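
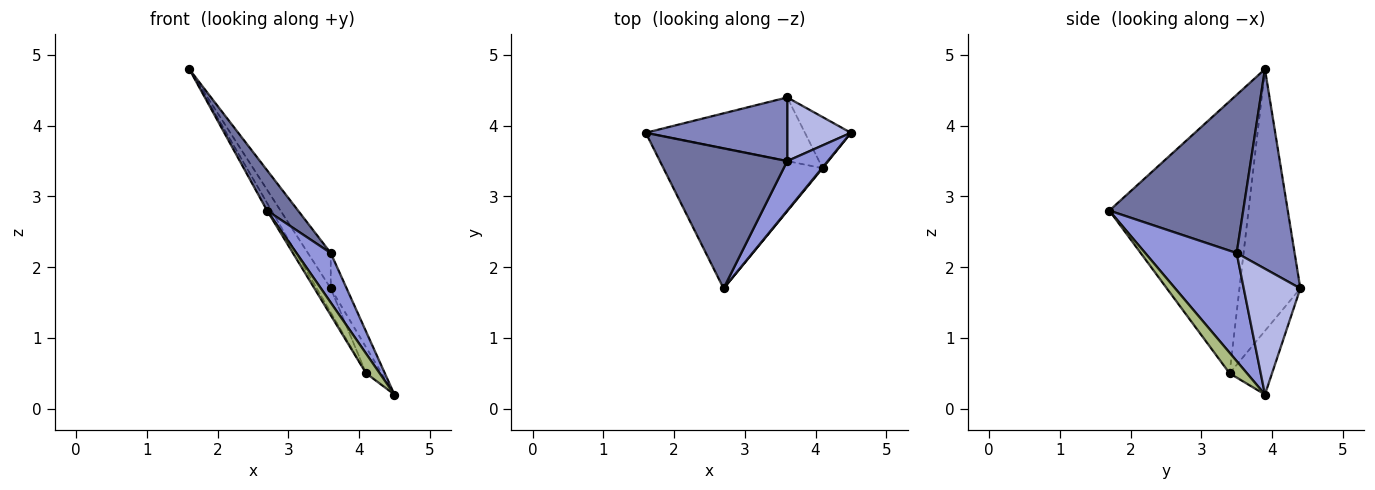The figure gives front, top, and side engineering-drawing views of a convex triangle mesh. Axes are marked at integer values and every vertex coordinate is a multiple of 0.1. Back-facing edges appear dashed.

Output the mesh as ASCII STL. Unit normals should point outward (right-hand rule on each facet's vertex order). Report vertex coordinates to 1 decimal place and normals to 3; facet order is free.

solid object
 facet normal 0.767 -0.178 0.617
  outer loop
   vertex 3.6 3.5 2.2
   vertex 1.6 3.9 4.8
   vertex 2.7 1.7 2.8
  endloop
 endfacet
 facet normal 0.777 0.306 0.550
  outer loop
   vertex 3.6 3.5 2.2
   vertex 3.6 4.4 1.7
   vertex 1.6 3.9 4.8
  endloop
 endfacet
 facet normal 0.883 -0.331 0.331
  outer loop
   vertex 3.6 3.5 2.2
   vertex 2.7 1.7 2.8
   vertex 4.5 3.9 0.2
  endloop
 endfacet
 facet normal 0.865 0.243 0.438
  outer loop
   vertex 3.6 3.5 2.2
   vertex 4.5 3.9 0.2
   vertex 3.6 4.4 1.7
  endloop
 endfacet
 facet normal -0.863 0.028 -0.505
  outer loop
   vertex 4.1 3.4 0.5
   vertex 2.7 1.7 2.8
   vertex 1.6 3.9 4.8
  endloop
 endfacet
 facet normal 0.788 -0.615 0.025
  outer loop
   vertex 4.1 3.4 0.5
   vertex 4.5 3.9 0.2
   vertex 2.7 1.7 2.8
  endloop
 endfacet
 facet normal -0.838 0.193 -0.510
  outer loop
   vertex 4.1 3.4 0.5
   vertex 1.6 3.9 4.8
   vertex 3.6 4.4 1.7
  endloop
 endfacet
 facet normal -0.777 0.285 -0.561
  outer loop
   vertex 4.1 3.4 0.5
   vertex 3.6 4.4 1.7
   vertex 4.5 3.9 0.2
  endloop
 endfacet
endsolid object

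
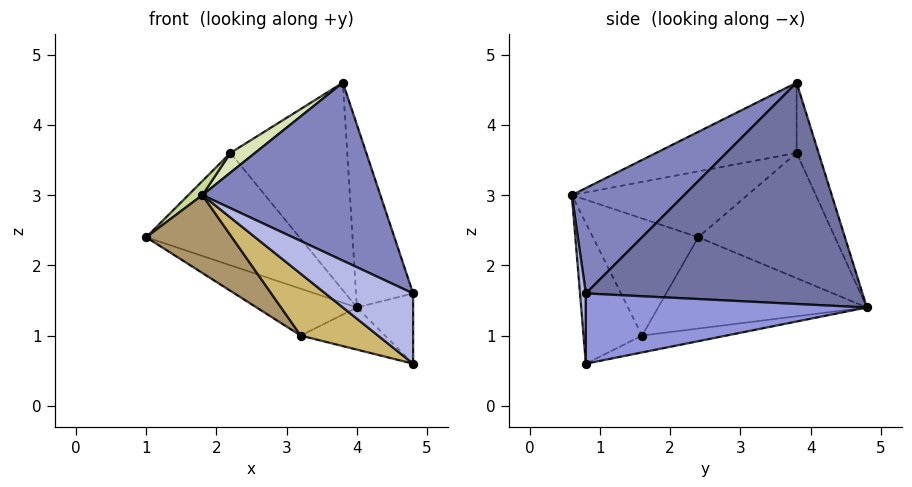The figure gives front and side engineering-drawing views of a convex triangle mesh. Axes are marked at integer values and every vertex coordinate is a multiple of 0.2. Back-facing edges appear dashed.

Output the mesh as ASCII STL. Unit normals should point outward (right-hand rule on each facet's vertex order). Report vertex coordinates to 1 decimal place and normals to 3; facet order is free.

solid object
 facet normal 0.972 0.201 0.123
  outer loop
   vertex 3.8 3.8 4.6
   vertex 4.8 0.8 1.6
   vertex 4.0 4.8 1.4
  endloop
 endfacet
 facet normal 0.373 -0.591 0.715
  outer loop
   vertex 1.8 0.6 3.0
   vertex 4.8 0.8 1.6
   vertex 3.8 3.8 4.6
  endloop
 endfacet
 facet normal 0.981 0.196 0.000
  outer loop
   vertex 4.8 0.8 0.6
   vertex 4.0 4.8 1.4
   vertex 4.8 0.8 1.6
  endloop
 endfacet
 facet normal 0.067 -0.998 0.000
  outer loop
   vertex 4.8 0.8 0.6
   vertex 4.8 0.8 1.6
   vertex 1.8 0.6 3.0
  endloop
 endfacet
 facet normal -0.652 0.731 -0.201
  outer loop
   vertex 2.2 3.8 3.6
   vertex 4.0 4.8 1.4
   vertex 1.0 2.4 2.4
  endloop
 endfacet
 facet normal -0.177 0.942 0.283
  outer loop
   vertex 2.2 3.8 3.6
   vertex 3.8 3.8 4.6
   vertex 4.0 4.8 1.4
  endloop
 endfacet
 facet normal -0.674 -0.054 0.737
  outer loop
   vertex 2.2 3.8 3.6
   vertex 1.0 2.4 2.4
   vertex 1.8 0.6 3.0
  endloop
 endfacet
 facet normal -0.528 -0.092 0.844
  outer loop
   vertex 2.2 3.8 3.6
   vertex 1.8 0.6 3.0
   vertex 3.8 3.8 4.6
  endloop
 endfacet
 facet normal -0.589 -0.479 -0.651
  outer loop
   vertex 3.2 1.6 1.0
   vertex 1.8 0.6 3.0
   vertex 1.0 2.4 2.4
  endloop
 endfacet
 facet normal -0.467 -0.616 -0.635
  outer loop
   vertex 3.2 1.6 1.0
   vertex 4.8 0.8 0.6
   vertex 1.8 0.6 3.0
  endloop
 endfacet
 facet normal -0.464 0.223 -0.857
  outer loop
   vertex 3.2 1.6 1.0
   vertex 1.0 2.4 2.4
   vertex 4.0 4.8 1.4
  endloop
 endfacet
 facet normal -0.162 0.162 -0.973
  outer loop
   vertex 3.2 1.6 1.0
   vertex 4.0 4.8 1.4
   vertex 4.8 0.8 0.6
  endloop
 endfacet
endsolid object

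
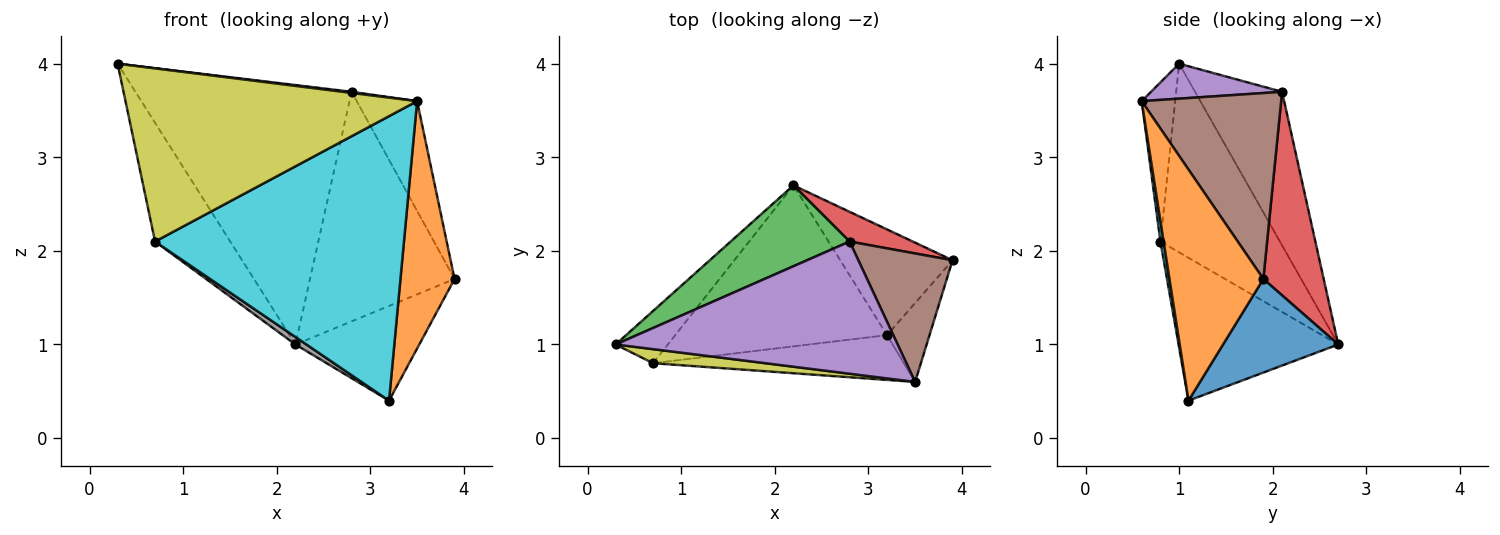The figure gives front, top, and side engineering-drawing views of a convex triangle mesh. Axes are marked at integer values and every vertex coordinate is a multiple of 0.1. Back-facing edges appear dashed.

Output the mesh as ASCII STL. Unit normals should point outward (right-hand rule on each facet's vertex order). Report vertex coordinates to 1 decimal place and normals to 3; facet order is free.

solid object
 facet normal 0.527 0.567 -0.633
  outer loop
   vertex 3.2 1.1 0.4
   vertex 2.2 2.7 1.0
   vertex 3.9 1.9 1.7
  endloop
 endfacet
 facet normal 0.856 -0.493 -0.157
  outer loop
   vertex 3.5 0.6 3.6
   vertex 3.2 1.1 0.4
   vertex 3.9 1.9 1.7
  endloop
 endfacet
 facet normal -0.359 0.891 0.278
  outer loop
   vertex 2.8 2.1 3.7
   vertex 2.2 2.7 1.0
   vertex 0.3 1.0 4.0
  endloop
 endfacet
 facet normal 0.382 0.916 0.119
  outer loop
   vertex 2.8 2.1 3.7
   vertex 3.9 1.9 1.7
   vertex 2.2 2.7 1.0
  endloop
 endfacet
 facet normal 0.123 -0.009 0.992
  outer loop
   vertex 2.8 2.1 3.7
   vertex 0.3 1.0 4.0
   vertex 3.5 0.6 3.6
  endloop
 endfacet
 facet normal 0.832 0.360 0.422
  outer loop
   vertex 2.8 2.1 3.7
   vertex 3.5 0.6 3.6
   vertex 3.9 1.9 1.7
  endloop
 endfacet
 facet normal -0.824 0.519 -0.228
  outer loop
   vertex 0.7 0.8 2.1
   vertex 0.3 1.0 4.0
   vertex 2.2 2.7 1.0
  endloop
 endfacet
 facet normal -0.559 -0.039 -0.828
  outer loop
   vertex 0.7 0.8 2.1
   vertex 2.2 2.7 1.0
   vertex 3.2 1.1 0.4
  endloop
 endfacet
 facet normal -0.114 -0.990 0.080
  outer loop
   vertex 0.7 0.8 2.1
   vertex 3.5 0.6 3.6
   vertex 0.3 1.0 4.0
  endloop
 endfacet
 facet normal 0.013 -0.988 -0.156
  outer loop
   vertex 0.7 0.8 2.1
   vertex 3.2 1.1 0.4
   vertex 3.5 0.6 3.6
  endloop
 endfacet
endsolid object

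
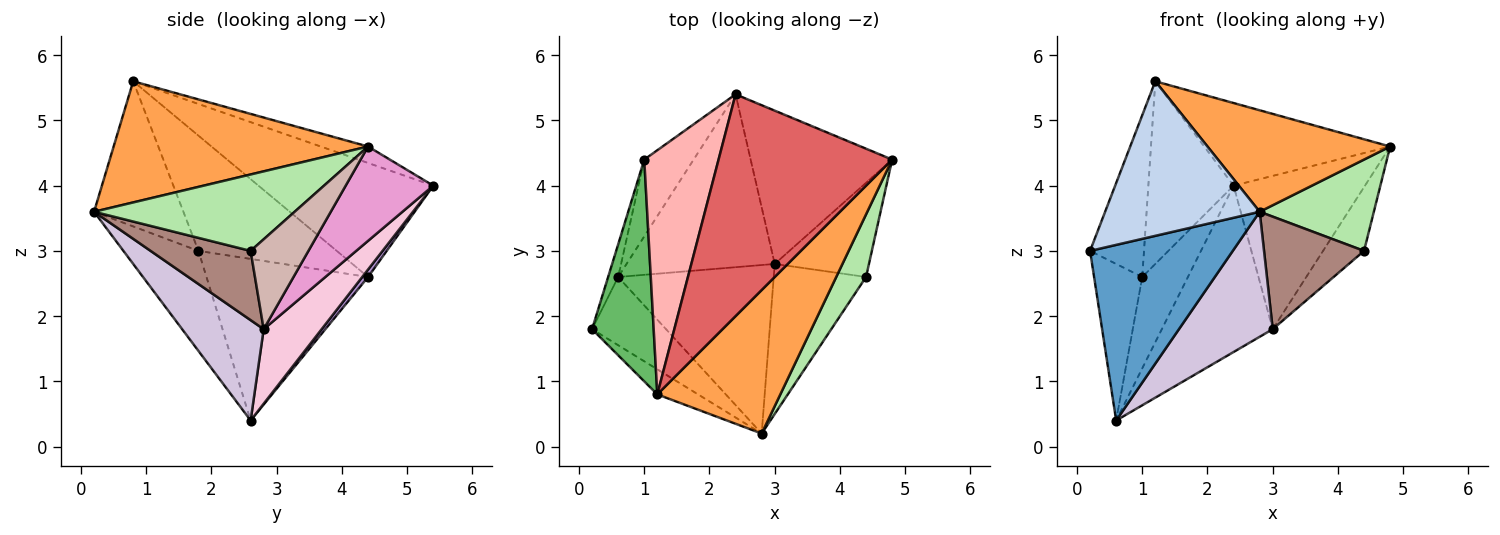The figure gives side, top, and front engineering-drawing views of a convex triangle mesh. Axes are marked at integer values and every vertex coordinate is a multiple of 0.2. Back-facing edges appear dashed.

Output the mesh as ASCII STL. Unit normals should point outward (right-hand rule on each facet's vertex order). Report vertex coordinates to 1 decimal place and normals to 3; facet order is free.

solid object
 facet normal -0.440 -0.837 -0.325
  outer loop
   vertex 0.6 2.6 0.4
   vertex 2.8 0.2 3.6
   vertex 0.2 1.8 3.0
  endloop
 endfacet
 facet normal -0.496 -0.857 -0.139
  outer loop
   vertex 1.2 0.8 5.6
   vertex 0.2 1.8 3.0
   vertex 2.8 0.2 3.6
  endloop
 endfacet
 facet normal 0.627 -0.450 0.636
  outer loop
   vertex 1.2 0.8 5.6
   vertex 2.8 0.2 3.6
   vertex 4.8 4.4 4.6
  endloop
 endfacet
 facet normal -0.957 0.285 -0.059
  outer loop
   vertex 1.0 4.4 2.6
   vertex 0.6 2.6 0.4
   vertex 0.2 1.8 3.0
  endloop
 endfacet
 facet normal -0.834 0.325 0.446
  outer loop
   vertex 1.0 4.4 2.6
   vertex 0.2 1.8 3.0
   vertex 1.2 0.8 5.6
  endloop
 endfacet
 facet normal 0.823 -0.468 0.321
  outer loop
   vertex 4.4 2.6 3.0
   vertex 4.8 4.4 4.6
   vertex 2.8 0.2 3.6
  endloop
 endfacet
 facet normal -0.088 0.348 0.933
  outer loop
   vertex 2.4 5.4 4.0
   vertex 1.2 0.8 5.6
   vertex 4.8 4.4 4.6
  endloop
 endfacet
 facet normal -0.776 0.378 0.505
  outer loop
   vertex 2.4 5.4 4.0
   vertex 1.0 4.4 2.6
   vertex 1.2 0.8 5.6
  endloop
 endfacet
 facet normal 0.097 0.762 -0.641
  outer loop
   vertex 2.4 5.4 4.0
   vertex 0.6 2.6 0.4
   vertex 1.0 4.4 2.6
  endloop
 endfacet
 facet normal 0.460 -0.529 -0.713
  outer loop
   vertex 3.0 2.8 1.8
   vertex 2.8 0.2 3.6
   vertex 0.6 2.6 0.4
  endloop
 endfacet
 facet normal 0.514 -0.514 -0.686
  outer loop
   vertex 3.0 2.8 1.8
   vertex 4.4 2.6 3.0
   vertex 2.8 0.2 3.6
  endloop
 endfacet
 facet normal 0.620 0.440 -0.650
  outer loop
   vertex 3.0 2.8 1.8
   vertex 4.8 4.4 4.6
   vertex 4.4 2.6 3.0
  endloop
 endfacet
 facet normal 0.426 0.640 -0.640
  outer loop
   vertex 3.0 2.8 1.8
   vertex 2.4 5.4 4.0
   vertex 4.8 4.4 4.6
  endloop
 endfacet
 facet normal 0.341 0.652 -0.677
  outer loop
   vertex 3.0 2.8 1.8
   vertex 0.6 2.6 0.4
   vertex 2.4 5.4 4.0
  endloop
 endfacet
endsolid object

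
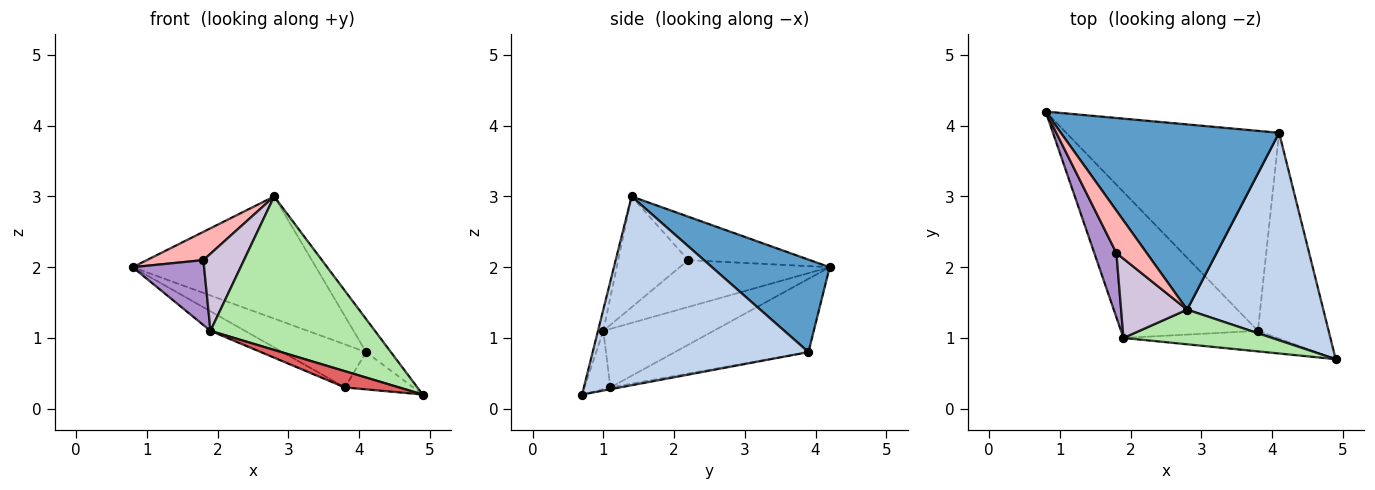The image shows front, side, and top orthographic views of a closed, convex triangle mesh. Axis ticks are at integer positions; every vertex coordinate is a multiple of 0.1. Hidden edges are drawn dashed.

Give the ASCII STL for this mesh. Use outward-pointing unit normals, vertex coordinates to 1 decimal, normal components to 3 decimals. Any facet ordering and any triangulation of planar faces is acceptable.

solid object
 facet normal 0.333 0.519 0.787
  outer loop
   vertex 4.1 3.9 0.8
   vertex 0.8 4.2 2.0
   vertex 2.8 1.4 3.0
  endloop
 endfacet
 facet normal 0.808 0.093 0.582
  outer loop
   vertex 4.1 3.9 0.8
   vertex 2.8 1.4 3.0
   vertex 4.9 0.7 0.2
  endloop
 endfacet
 facet normal -0.319 0.200 -0.927
  outer loop
   vertex 4.1 3.9 0.8
   vertex 3.8 1.1 0.3
   vertex 0.8 4.2 2.0
  endloop
 endfacet
 facet normal -0.025 0.178 -0.984
  outer loop
   vertex 4.1 3.9 0.8
   vertex 4.9 0.7 0.2
   vertex 3.8 1.1 0.3
  endloop
 endfacet
 facet normal -0.391 0.122 -0.912
  outer loop
   vertex 1.9 1.0 1.1
   vertex 0.8 4.2 2.0
   vertex 3.8 1.1 0.3
  endloop
 endfacet
 facet normal -0.031 -0.975 0.220
  outer loop
   vertex 1.9 1.0 1.1
   vertex 4.9 0.7 0.2
   vertex 2.8 1.4 3.0
  endloop
 endfacet
 facet normal -0.285 -0.596 -0.751
  outer loop
   vertex 1.9 1.0 1.1
   vertex 3.8 1.1 0.3
   vertex 4.9 0.7 0.2
  endloop
 endfacet
 facet normal -0.766 -0.356 0.535
  outer loop
   vertex 1.8 2.2 2.1
   vertex 2.8 1.4 3.0
   vertex 0.8 4.2 2.0
  endloop
 endfacet
 facet normal -0.831 -0.396 0.392
  outer loop
   vertex 1.8 2.2 2.1
   vertex 0.8 4.2 2.0
   vertex 1.9 1.0 1.1
  endloop
 endfacet
 facet normal -0.769 -0.446 0.458
  outer loop
   vertex 1.8 2.2 2.1
   vertex 1.9 1.0 1.1
   vertex 2.8 1.4 3.0
  endloop
 endfacet
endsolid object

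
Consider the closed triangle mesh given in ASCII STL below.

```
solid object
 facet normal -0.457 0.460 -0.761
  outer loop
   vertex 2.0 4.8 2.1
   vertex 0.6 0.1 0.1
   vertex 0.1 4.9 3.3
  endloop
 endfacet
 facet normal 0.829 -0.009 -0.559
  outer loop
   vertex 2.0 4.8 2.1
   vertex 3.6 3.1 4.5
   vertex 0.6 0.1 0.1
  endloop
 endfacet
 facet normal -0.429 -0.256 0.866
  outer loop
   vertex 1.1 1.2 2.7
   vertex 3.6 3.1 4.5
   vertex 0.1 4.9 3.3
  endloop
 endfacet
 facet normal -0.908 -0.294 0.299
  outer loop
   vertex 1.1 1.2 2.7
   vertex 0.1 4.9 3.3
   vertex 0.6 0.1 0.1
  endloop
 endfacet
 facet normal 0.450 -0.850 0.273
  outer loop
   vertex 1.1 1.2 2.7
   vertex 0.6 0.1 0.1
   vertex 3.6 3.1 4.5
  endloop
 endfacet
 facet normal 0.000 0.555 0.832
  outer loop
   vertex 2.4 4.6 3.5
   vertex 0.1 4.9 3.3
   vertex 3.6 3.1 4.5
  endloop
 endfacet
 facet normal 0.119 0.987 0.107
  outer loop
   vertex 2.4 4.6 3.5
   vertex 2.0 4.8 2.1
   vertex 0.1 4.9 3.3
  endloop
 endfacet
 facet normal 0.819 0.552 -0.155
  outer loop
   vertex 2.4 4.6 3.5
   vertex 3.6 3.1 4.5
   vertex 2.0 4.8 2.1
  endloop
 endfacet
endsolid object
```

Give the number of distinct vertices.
6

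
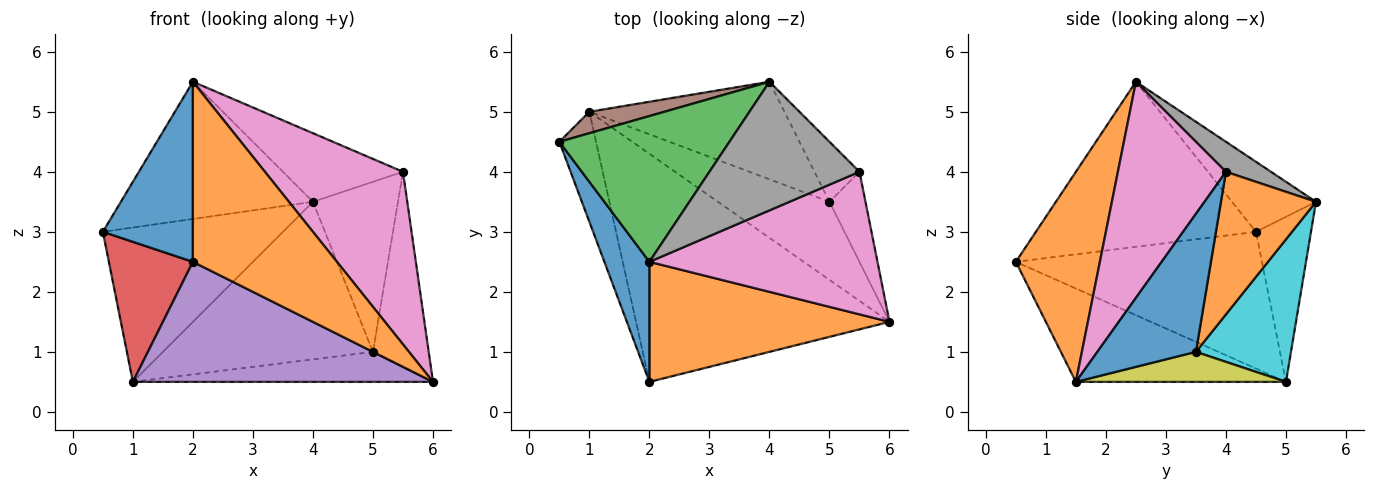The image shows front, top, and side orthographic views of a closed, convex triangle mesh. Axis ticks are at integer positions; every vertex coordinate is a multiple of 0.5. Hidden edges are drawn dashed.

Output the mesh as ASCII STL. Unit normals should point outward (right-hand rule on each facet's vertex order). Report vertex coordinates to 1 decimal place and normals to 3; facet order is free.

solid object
 facet normal -0.897 -0.367 0.245
  outer loop
   vertex 2.0 2.5 5.5
   vertex 0.5 4.5 3.0
   vertex 2.0 0.5 2.5
  endloop
 endfacet
 facet normal 0.437 -0.749 0.499
  outer loop
   vertex 2.0 2.5 5.5
   vertex 2.0 0.5 2.5
   vertex 6.0 1.5 0.5
  endloop
 endfacet
 facet normal -0.287 0.656 0.698
  outer loop
   vertex 4.0 5.5 3.5
   vertex 0.5 4.5 3.0
   vertex 2.0 2.5 5.5
  endloop
 endfacet
 facet normal -0.917 -0.313 -0.246
  outer loop
   vertex 1.0 5.0 0.5
   vertex 2.0 0.5 2.5
   vertex 0.5 4.5 3.0
  endloop
 endfacet
 facet normal -0.310 -0.443 -0.841
  outer loop
   vertex 1.0 5.0 0.5
   vertex 6.0 1.5 0.5
   vertex 2.0 0.5 2.5
  endloop
 endfacet
 facet normal -0.290 0.948 0.132
  outer loop
   vertex 1.0 5.0 0.5
   vertex 0.5 4.5 3.0
   vertex 4.0 5.5 3.5
  endloop
 endfacet
 facet normal 0.517 -0.660 0.545
  outer loop
   vertex 5.5 4.0 4.0
   vertex 2.0 2.5 5.5
   vertex 6.0 1.5 0.5
  endloop
 endfacet
 facet normal 0.174 0.463 0.869
  outer loop
   vertex 5.5 4.0 4.0
   vertex 4.0 5.5 3.5
   vertex 2.0 2.5 5.5
  endloop
 endfacet
 facet normal 0.244 0.348 -0.905
  outer loop
   vertex 5.0 3.5 1.0
   vertex 6.0 1.5 0.5
   vertex 1.0 5.0 0.5
  endloop
 endfacet
 facet normal 0.359 0.794 -0.491
  outer loop
   vertex 5.0 3.5 1.0
   vertex 1.0 5.0 0.5
   vertex 4.0 5.5 3.5
  endloop
 endfacet
 facet normal 0.849 0.480 -0.221
  outer loop
   vertex 5.0 3.5 1.0
   vertex 5.5 4.0 4.0
   vertex 6.0 1.5 0.5
  endloop
 endfacet
 facet normal 0.725 0.649 -0.229
  outer loop
   vertex 5.0 3.5 1.0
   vertex 4.0 5.5 3.5
   vertex 5.5 4.0 4.0
  endloop
 endfacet
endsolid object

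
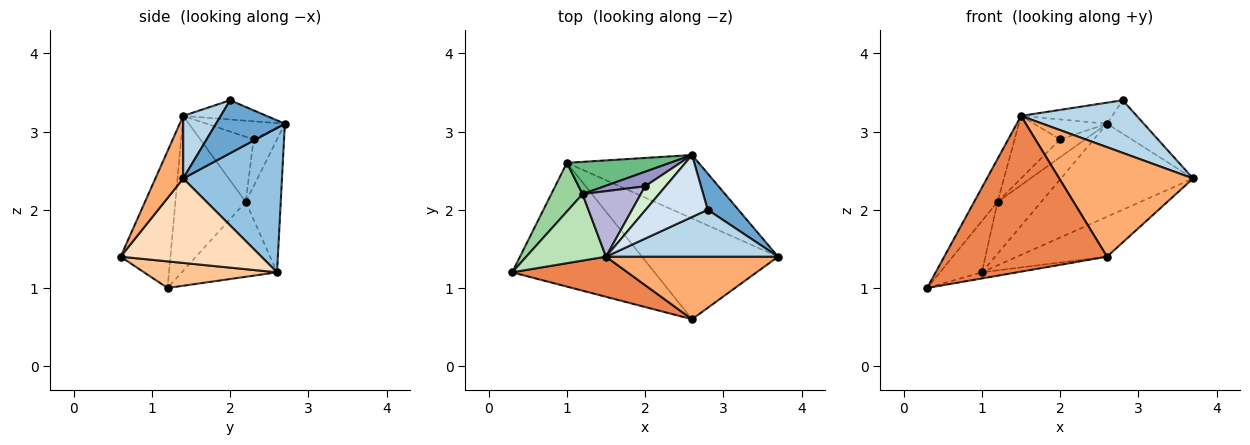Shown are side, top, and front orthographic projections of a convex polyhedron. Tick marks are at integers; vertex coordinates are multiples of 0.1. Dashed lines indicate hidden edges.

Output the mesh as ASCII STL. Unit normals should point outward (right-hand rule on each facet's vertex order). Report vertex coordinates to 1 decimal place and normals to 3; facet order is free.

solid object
 facet normal 0.785 0.419 0.455
  outer loop
   vertex 2.8 2.0 3.4
   vertex 3.7 1.4 2.4
   vertex 2.6 2.7 3.1
  endloop
 endfacet
 facet normal 0.525 0.703 -0.479
  outer loop
   vertex 1.0 2.6 1.2
   vertex 2.6 2.7 3.1
   vertex 3.7 1.4 2.4
  endloop
 endfacet
 facet normal 0.235 -0.725 0.647
  outer loop
   vertex 1.5 1.4 3.2
   vertex 3.7 1.4 2.4
   vertex 2.8 2.0 3.4
  endloop
 endfacet
 facet normal -0.282 0.309 0.908
  outer loop
   vertex 1.5 1.4 3.2
   vertex 2.8 2.0 3.4
   vertex 2.6 2.7 3.1
  endloop
 endfacet
 facet normal -0.284 -0.929 0.239
  outer loop
   vertex 2.6 0.6 1.4
   vertex 1.5 1.4 3.2
   vertex 0.3 1.2 1.0
  endloop
 endfacet
 facet normal 0.178 -0.854 0.488
  outer loop
   vertex 2.6 0.6 1.4
   vertex 3.7 1.4 2.4
   vertex 1.5 1.4 3.2
  endloop
 endfacet
 facet normal 0.183 0.049 -0.982
  outer loop
   vertex 2.6 0.6 1.4
   vertex 0.3 1.2 1.0
   vertex 1.0 2.6 1.2
  endloop
 endfacet
 facet normal 0.500 0.319 -0.805
  outer loop
   vertex 2.6 0.6 1.4
   vertex 1.0 2.6 1.2
   vertex 3.7 1.4 2.4
  endloop
 endfacet
 facet normal -0.563 0.702 0.437
  outer loop
   vertex 1.2 2.2 2.1
   vertex 2.6 2.7 3.1
   vertex 1.0 2.6 1.2
  endloop
 endfacet
 facet normal -0.855 0.376 0.357
  outer loop
   vertex 1.2 2.2 2.1
   vertex 1.0 2.6 1.2
   vertex 0.3 1.2 1.0
  endloop
 endfacet
 facet normal -0.852 0.284 0.439
  outer loop
   vertex 1.2 2.2 2.1
   vertex 0.3 1.2 1.0
   vertex 1.5 1.4 3.2
  endloop
 endfacet
 facet normal -0.563 0.525 0.638
  outer loop
   vertex 2.0 2.3 2.9
   vertex 1.5 1.4 3.2
   vertex 2.6 2.7 3.1
  endloop
 endfacet
 facet normal -0.588 0.628 0.510
  outer loop
   vertex 2.0 2.3 2.9
   vertex 2.6 2.7 3.1
   vertex 1.2 2.2 2.1
  endloop
 endfacet
 facet normal -0.629 0.537 0.562
  outer loop
   vertex 2.0 2.3 2.9
   vertex 1.2 2.2 2.1
   vertex 1.5 1.4 3.2
  endloop
 endfacet
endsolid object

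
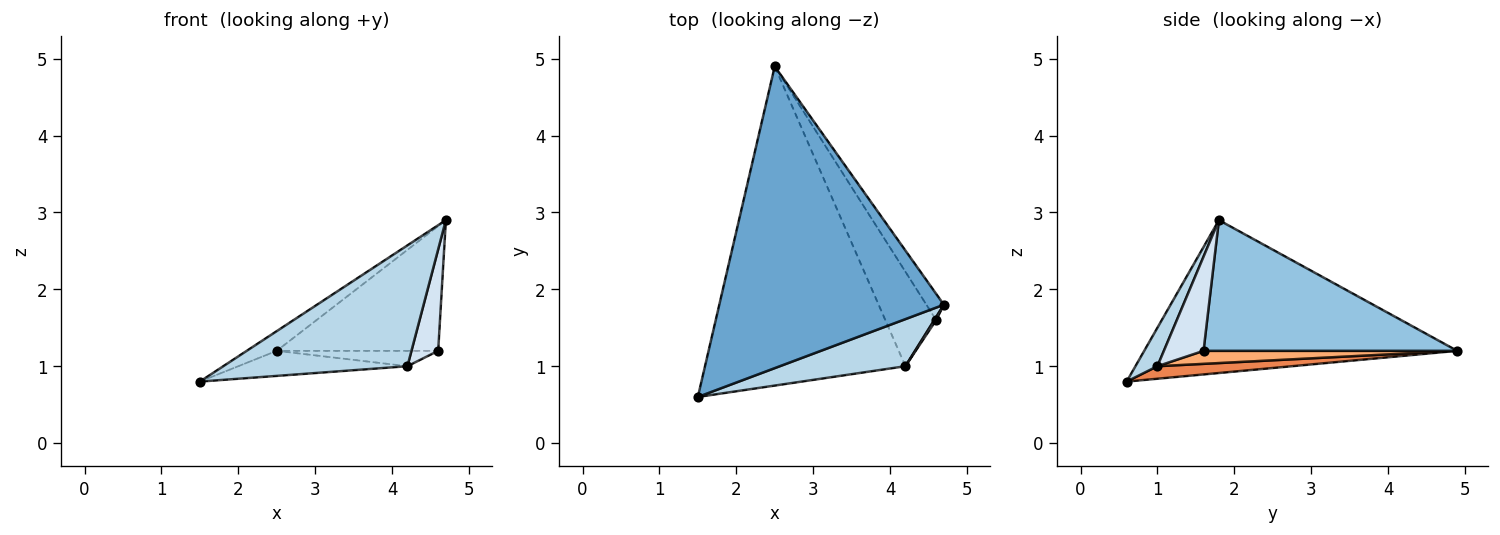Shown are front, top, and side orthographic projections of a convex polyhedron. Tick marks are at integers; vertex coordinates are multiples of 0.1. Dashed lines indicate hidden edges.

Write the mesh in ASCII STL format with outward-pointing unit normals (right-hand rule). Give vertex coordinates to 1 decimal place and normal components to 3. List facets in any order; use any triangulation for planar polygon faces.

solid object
 facet normal -0.562 0.054 0.825
  outer loop
   vertex 2.5 4.9 1.2
   vertex 1.5 0.6 0.8
   vertex 4.7 1.8 2.9
  endloop
 endfacet
 facet normal 0.838 0.533 -0.112
  outer loop
   vertex 4.6 1.6 1.2
   vertex 2.5 4.9 1.2
   vertex 4.7 1.8 2.9
  endloop
 endfacet
 facet normal 0.110 -0.926 0.361
  outer loop
   vertex 4.2 1.0 1.0
   vertex 4.7 1.8 2.9
   vertex 1.5 0.6 0.8
  endloop
 endfacet
 facet normal 0.829 -0.559 0.017
  outer loop
   vertex 4.2 1.0 1.0
   vertex 4.6 1.6 1.2
   vertex 4.7 1.8 2.9
  endloop
 endfacet
 facet normal 0.062 0.078 -0.995
  outer loop
   vertex 4.2 1.0 1.0
   vertex 1.5 0.6 0.8
   vertex 2.5 4.9 1.2
  endloop
 endfacet
 facet normal 0.245 0.156 -0.957
  outer loop
   vertex 4.2 1.0 1.0
   vertex 2.5 4.9 1.2
   vertex 4.6 1.6 1.2
  endloop
 endfacet
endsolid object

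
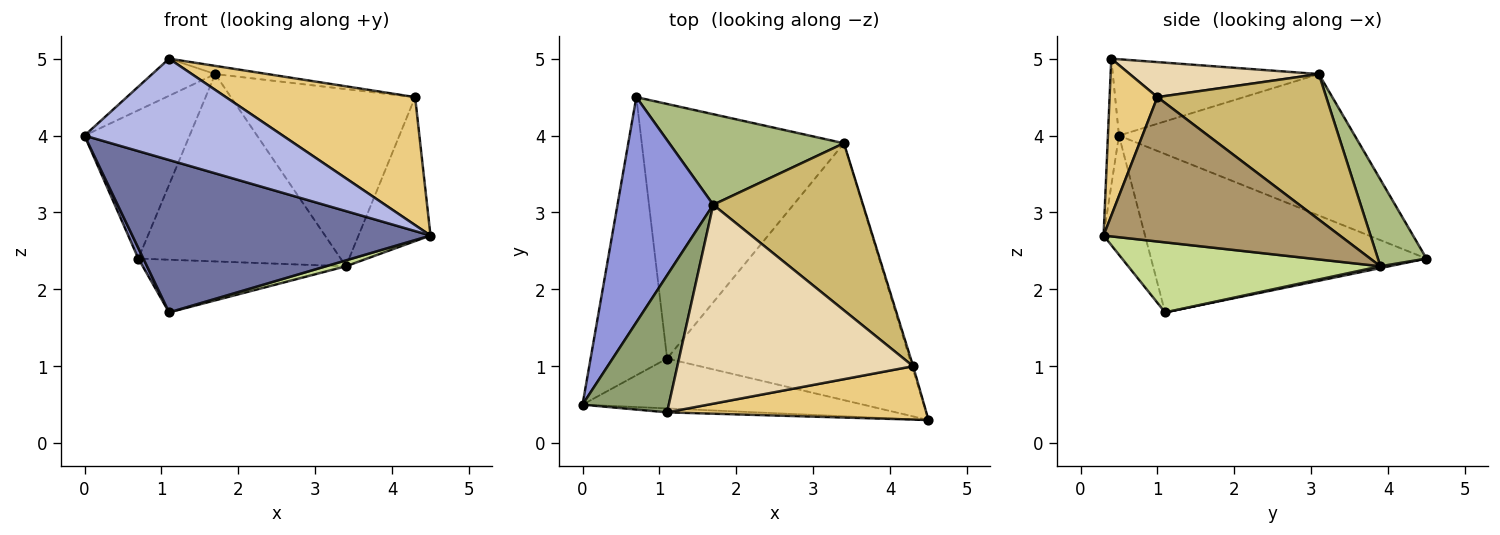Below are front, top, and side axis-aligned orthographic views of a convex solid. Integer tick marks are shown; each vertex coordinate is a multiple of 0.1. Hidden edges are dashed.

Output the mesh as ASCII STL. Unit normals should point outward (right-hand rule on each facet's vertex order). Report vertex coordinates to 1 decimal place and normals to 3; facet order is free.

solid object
 facet normal -0.131 -0.942 -0.308
  outer loop
   vertex 1.1 1.1 1.7
   vertex 4.5 0.3 2.7
   vertex 0.0 0.5 4.0
  endloop
 endfacet
 facet normal -0.900 -0.016 -0.435
  outer loop
   vertex 1.1 1.1 1.7
   vertex 0.0 0.5 4.0
   vertex 0.7 4.5 2.4
  endloop
 endfacet
 facet normal -0.777 0.346 0.526
  outer loop
   vertex 1.7 3.1 4.8
   vertex 0.7 4.5 2.4
   vertex 0.0 0.5 4.0
  endloop
 endfacet
 facet normal -0.056 -0.998 -0.039
  outer loop
   vertex 1.1 0.4 5.0
   vertex 0.0 0.5 4.0
   vertex 4.5 0.3 2.7
  endloop
 endfacet
 facet normal -0.649 0.199 0.734
  outer loop
   vertex 1.1 0.4 5.0
   vertex 1.7 3.1 4.8
   vertex 0.0 0.5 4.0
  endloop
 endfacet
 facet normal 0.211 0.880 0.425
  outer loop
   vertex 3.4 3.9 2.3
   vertex 0.7 4.5 2.4
   vertex 1.7 3.1 4.8
  endloop
 endfacet
 facet normal 0.277 -0.022 -0.961
  outer loop
   vertex 3.4 3.9 2.3
   vertex 4.5 0.3 2.7
   vertex 1.1 1.1 1.7
  endloop
 endfacet
 facet normal 0.009 0.203 -0.979
  outer loop
   vertex 3.4 3.9 2.3
   vertex 1.1 1.1 1.7
   vertex 0.7 4.5 2.4
  endloop
 endfacet
 facet normal 0.957 0.291 -0.007
  outer loop
   vertex 4.3 1.0 4.5
   vertex 4.5 0.3 2.7
   vertex 3.4 3.9 2.3
  endloop
 endfacet
 facet normal 0.555 0.605 0.571
  outer loop
   vertex 4.3 1.0 4.5
   vertex 3.4 3.9 2.3
   vertex 1.7 3.1 4.8
  endloop
 endfacet
 facet normal 0.227 -0.899 0.375
  outer loop
   vertex 4.3 1.0 4.5
   vertex 1.1 0.4 5.0
   vertex 4.5 0.3 2.7
  endloop
 endfacet
 facet normal 0.147 0.041 0.988
  outer loop
   vertex 4.3 1.0 4.5
   vertex 1.7 3.1 4.8
   vertex 1.1 0.4 5.0
  endloop
 endfacet
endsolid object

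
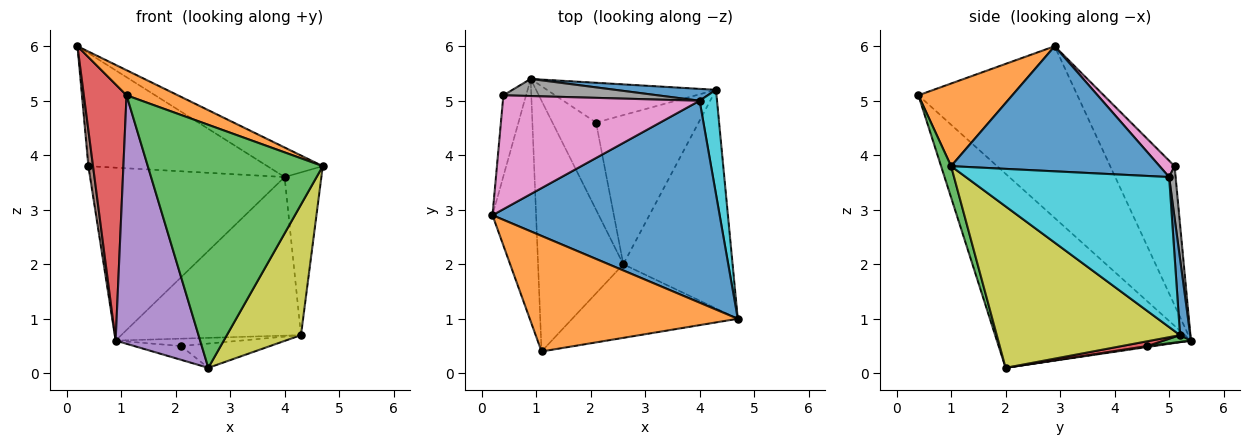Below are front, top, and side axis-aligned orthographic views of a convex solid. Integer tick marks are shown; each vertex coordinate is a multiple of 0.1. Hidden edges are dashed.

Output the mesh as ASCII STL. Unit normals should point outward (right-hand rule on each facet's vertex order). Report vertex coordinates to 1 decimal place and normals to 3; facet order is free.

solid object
 facet normal 0.478 0.127 0.869
  outer loop
   vertex 4.0 5.0 3.6
   vertex 0.2 2.9 6.0
   vertex 4.7 1.0 3.8
  endloop
 endfacet
 facet normal 0.362 -0.198 0.911
  outer loop
   vertex 1.1 0.4 5.1
   vertex 4.7 1.0 3.8
   vertex 0.2 2.9 6.0
  endloop
 endfacet
 facet normal 0.055 -0.956 -0.289
  outer loop
   vertex 1.1 0.4 5.1
   vertex 2.6 2.0 0.1
   vertex 4.7 1.0 3.8
  endloop
 endfacet
 facet normal -0.938 -0.252 -0.238
  outer loop
   vertex 1.1 0.4 5.1
   vertex 0.2 2.9 6.0
   vertex 0.9 5.4 0.6
  endloop
 endfacet
 facet normal -0.850 -0.370 -0.374
  outer loop
   vertex 1.1 0.4 5.1
   vertex 0.9 5.4 0.6
   vertex 2.6 2.0 0.1
  endloop
 endfacet
 facet normal -0.984 -0.071 -0.160
  outer loop
   vertex 0.4 5.1 3.8
   vertex 0.9 5.4 0.6
   vertex 0.2 2.9 6.0
  endloop
 endfacet
 facet normal 0.059 0.703 0.709
  outer loop
   vertex 0.4 5.1 3.8
   vertex 0.2 2.9 6.0
   vertex 4.0 5.0 3.6
  endloop
 endfacet
 facet normal 0.033 0.995 0.098
  outer loop
   vertex 0.4 5.1 3.8
   vertex 4.0 5.0 3.6
   vertex 0.9 5.4 0.6
  endloop
 endfacet
 facet normal 0.785 -0.318 -0.532
  outer loop
   vertex 4.3 5.2 0.7
   vertex 4.7 1.0 3.8
   vertex 2.6 2.0 0.1
  endloop
 endfacet
 facet normal 0.978 0.177 0.113
  outer loop
   vertex 4.3 5.2 0.7
   vertex 4.0 5.0 3.6
   vertex 4.7 1.0 3.8
  endloop
 endfacet
 facet normal 0.056 0.996 0.074
  outer loop
   vertex 4.3 5.2 0.7
   vertex 0.9 5.4 0.6
   vertex 4.0 5.0 3.6
  endloop
 endfacet
 facet normal 0.022 0.156 -0.987
  outer loop
   vertex 2.1 4.6 0.5
   vertex 2.6 2.0 0.1
   vertex 0.9 5.4 0.6
  endloop
 endfacet
 facet normal 0.040 0.182 -0.982
  outer loop
   vertex 2.1 4.6 0.5
   vertex 0.9 5.4 0.6
   vertex 4.3 5.2 0.7
  endloop
 endfacet
 facet normal 0.046 0.161 -0.986
  outer loop
   vertex 2.1 4.6 0.5
   vertex 4.3 5.2 0.7
   vertex 2.6 2.0 0.1
  endloop
 endfacet
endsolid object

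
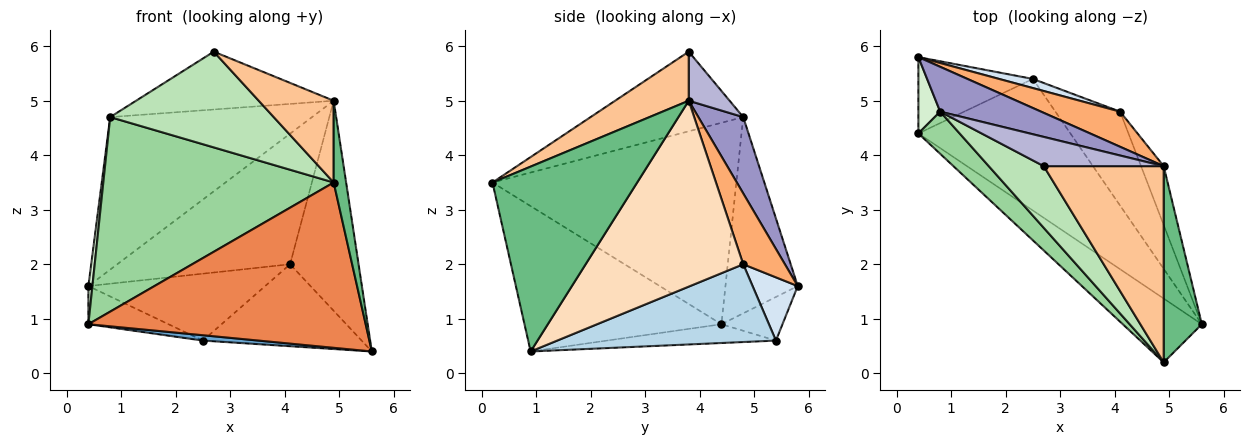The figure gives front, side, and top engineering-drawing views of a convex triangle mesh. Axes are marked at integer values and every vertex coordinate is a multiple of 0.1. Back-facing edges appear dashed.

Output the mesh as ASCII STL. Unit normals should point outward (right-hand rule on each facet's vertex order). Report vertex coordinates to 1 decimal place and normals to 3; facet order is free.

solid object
 facet normal -0.122 -0.040 -0.992
  outer loop
   vertex 2.5 5.4 0.6
   vertex 5.6 0.9 0.4
   vertex 0.4 4.4 0.9
  endloop
 endfacet
 facet normal -0.323 0.423 -0.847
  outer loop
   vertex 2.5 5.4 0.6
   vertex 0.4 4.4 0.9
   vertex 0.4 5.8 1.6
  endloop
 endfacet
 facet normal 0.671 0.487 -0.558
  outer loop
   vertex 2.5 5.4 0.6
   vertex 4.1 4.8 2.0
   vertex 5.6 0.9 0.4
  endloop
 endfacet
 facet normal 0.245 0.961 0.131
  outer loop
   vertex 2.5 5.4 0.6
   vertex 0.4 5.8 1.6
   vertex 4.1 4.8 2.0
  endloop
 endfacet
 facet normal -0.552 -0.778 -0.300
  outer loop
   vertex 4.9 0.2 3.5
   vertex 0.4 4.4 0.9
   vertex 5.6 0.9 0.4
  endloop
 endfacet
 facet normal 0.227 0.940 0.253
  outer loop
   vertex 4.9 3.8 5.0
   vertex 4.1 4.8 2.0
   vertex 0.4 5.8 1.6
  endloop
 endfacet
 facet normal 0.353 -0.360 0.864
  outer loop
   vertex 4.9 3.8 5.0
   vertex 2.7 3.8 5.9
   vertex 4.9 0.2 3.5
  endloop
 endfacet
 facet normal 0.911 0.396 -0.111
  outer loop
   vertex 4.9 3.8 5.0
   vertex 5.6 0.9 0.4
   vertex 4.1 4.8 2.0
  endloop
 endfacet
 facet normal 0.976 -0.084 0.201
  outer loop
   vertex 4.9 3.8 5.0
   vertex 4.9 0.2 3.5
   vertex 5.6 0.9 0.4
  endloop
 endfacet
 facet normal -0.719 -0.679 0.147
  outer loop
   vertex 0.8 4.8 4.7
   vertex 0.4 4.4 0.9
   vertex 4.9 0.2 3.5
  endloop
 endfacet
 facet normal -0.617 -0.661 0.426
  outer loop
   vertex 0.8 4.8 4.7
   vertex 4.9 0.2 3.5
   vertex 2.7 3.8 5.9
  endloop
 endfacet
 facet normal -0.992 -0.055 0.110
  outer loop
   vertex 0.8 4.8 4.7
   vertex 0.4 5.8 1.6
   vertex 0.4 4.4 0.9
  endloop
 endfacet
 facet normal 0.209 0.938 0.276
  outer loop
   vertex 0.8 4.8 4.7
   vertex 4.9 3.8 5.0
   vertex 0.4 5.8 1.6
  endloop
 endfacet
 facet normal 0.182 0.878 0.444
  outer loop
   vertex 0.8 4.8 4.7
   vertex 2.7 3.8 5.9
   vertex 4.9 3.8 5.0
  endloop
 endfacet
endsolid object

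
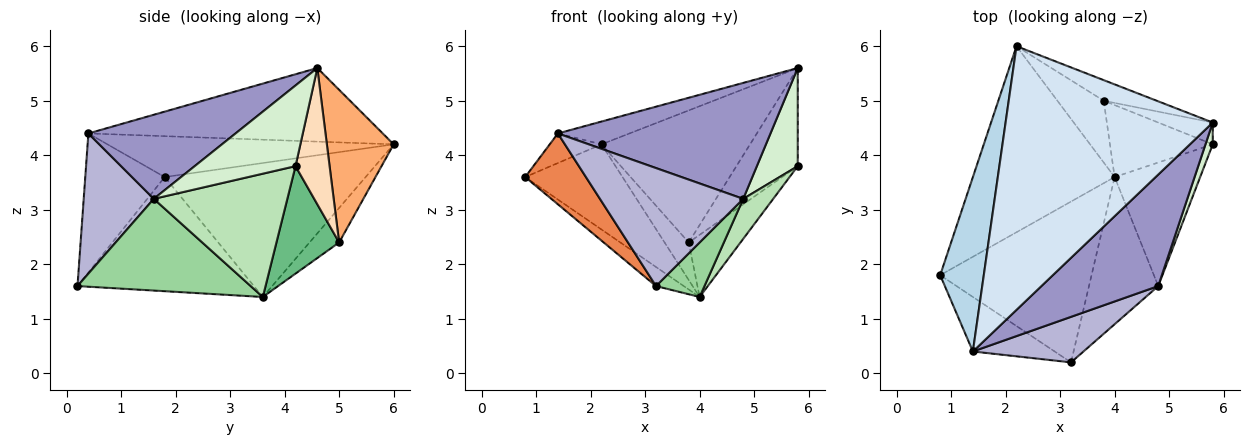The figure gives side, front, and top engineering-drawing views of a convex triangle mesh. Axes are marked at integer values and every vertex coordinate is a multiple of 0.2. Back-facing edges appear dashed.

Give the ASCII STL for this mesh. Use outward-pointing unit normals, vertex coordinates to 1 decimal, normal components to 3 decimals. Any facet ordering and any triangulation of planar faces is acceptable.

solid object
 facet normal -0.652 0.316 -0.690
  outer loop
   vertex 4.0 3.6 1.4
   vertex 0.8 1.8 3.6
   vertex 2.2 6.0 4.2
  endloop
 endfacet
 facet normal -0.599 0.094 -0.795
  outer loop
   vertex 3.2 0.2 1.6
   vertex 0.8 1.8 3.6
   vertex 4.0 3.6 1.4
  endloop
 endfacet
 facet normal -0.679 0.123 0.724
  outer loop
   vertex 1.4 0.4 4.4
   vertex 2.2 6.0 4.2
   vertex 0.8 1.8 3.6
  endloop
 endfacet
 facet normal -0.334 0.081 0.939
  outer loop
   vertex 1.4 0.4 4.4
   vertex 5.8 4.6 5.6
   vertex 2.2 6.0 4.2
  endloop
 endfacet
 facet normal -0.720 -0.550 -0.423
  outer loop
   vertex 1.4 0.4 4.4
   vertex 0.8 1.8 3.6
   vertex 3.2 0.2 1.6
  endloop
 endfacet
 facet normal 0.406 0.903 -0.141
  outer loop
   vertex 3.8 5.0 2.4
   vertex 2.2 6.0 4.2
   vertex 5.8 4.6 5.6
  endloop
 endfacet
 facet normal -0.537 0.438 -0.721
  outer loop
   vertex 3.8 5.0 2.4
   vertex 4.0 3.6 1.4
   vertex 2.2 6.0 4.2
  endloop
 endfacet
 facet normal 0.477 0.858 -0.191
  outer loop
   vertex 5.8 4.2 3.8
   vertex 3.8 5.0 2.4
   vertex 5.8 4.6 5.6
  endloop
 endfacet
 facet normal 0.620 0.513 -0.594
  outer loop
   vertex 5.8 4.2 3.8
   vertex 4.0 3.6 1.4
   vertex 3.8 5.0 2.4
  endloop
 endfacet
 facet normal 0.779 -0.218 -0.588
  outer loop
   vertex 4.8 1.6 3.2
   vertex 3.2 0.2 1.6
   vertex 4.0 3.6 1.4
  endloop
 endfacet
 facet normal 0.808 -0.181 -0.561
  outer loop
   vertex 4.8 1.6 3.2
   vertex 4.0 3.6 1.4
   vertex 5.8 4.2 3.8
  endloop
 endfacet
 facet normal 0.924 -0.374 0.083
  outer loop
   vertex 4.8 1.6 3.2
   vertex 5.8 4.2 3.8
   vertex 5.8 4.6 5.6
  endloop
 endfacet
 facet normal 0.447 -0.645 0.620
  outer loop
   vertex 4.8 1.6 3.2
   vertex 5.8 4.6 5.6
   vertex 1.4 0.4 4.4
  endloop
 endfacet
 facet normal 0.415 -0.849 0.328
  outer loop
   vertex 4.8 1.6 3.2
   vertex 1.4 0.4 4.4
   vertex 3.2 0.2 1.6
  endloop
 endfacet
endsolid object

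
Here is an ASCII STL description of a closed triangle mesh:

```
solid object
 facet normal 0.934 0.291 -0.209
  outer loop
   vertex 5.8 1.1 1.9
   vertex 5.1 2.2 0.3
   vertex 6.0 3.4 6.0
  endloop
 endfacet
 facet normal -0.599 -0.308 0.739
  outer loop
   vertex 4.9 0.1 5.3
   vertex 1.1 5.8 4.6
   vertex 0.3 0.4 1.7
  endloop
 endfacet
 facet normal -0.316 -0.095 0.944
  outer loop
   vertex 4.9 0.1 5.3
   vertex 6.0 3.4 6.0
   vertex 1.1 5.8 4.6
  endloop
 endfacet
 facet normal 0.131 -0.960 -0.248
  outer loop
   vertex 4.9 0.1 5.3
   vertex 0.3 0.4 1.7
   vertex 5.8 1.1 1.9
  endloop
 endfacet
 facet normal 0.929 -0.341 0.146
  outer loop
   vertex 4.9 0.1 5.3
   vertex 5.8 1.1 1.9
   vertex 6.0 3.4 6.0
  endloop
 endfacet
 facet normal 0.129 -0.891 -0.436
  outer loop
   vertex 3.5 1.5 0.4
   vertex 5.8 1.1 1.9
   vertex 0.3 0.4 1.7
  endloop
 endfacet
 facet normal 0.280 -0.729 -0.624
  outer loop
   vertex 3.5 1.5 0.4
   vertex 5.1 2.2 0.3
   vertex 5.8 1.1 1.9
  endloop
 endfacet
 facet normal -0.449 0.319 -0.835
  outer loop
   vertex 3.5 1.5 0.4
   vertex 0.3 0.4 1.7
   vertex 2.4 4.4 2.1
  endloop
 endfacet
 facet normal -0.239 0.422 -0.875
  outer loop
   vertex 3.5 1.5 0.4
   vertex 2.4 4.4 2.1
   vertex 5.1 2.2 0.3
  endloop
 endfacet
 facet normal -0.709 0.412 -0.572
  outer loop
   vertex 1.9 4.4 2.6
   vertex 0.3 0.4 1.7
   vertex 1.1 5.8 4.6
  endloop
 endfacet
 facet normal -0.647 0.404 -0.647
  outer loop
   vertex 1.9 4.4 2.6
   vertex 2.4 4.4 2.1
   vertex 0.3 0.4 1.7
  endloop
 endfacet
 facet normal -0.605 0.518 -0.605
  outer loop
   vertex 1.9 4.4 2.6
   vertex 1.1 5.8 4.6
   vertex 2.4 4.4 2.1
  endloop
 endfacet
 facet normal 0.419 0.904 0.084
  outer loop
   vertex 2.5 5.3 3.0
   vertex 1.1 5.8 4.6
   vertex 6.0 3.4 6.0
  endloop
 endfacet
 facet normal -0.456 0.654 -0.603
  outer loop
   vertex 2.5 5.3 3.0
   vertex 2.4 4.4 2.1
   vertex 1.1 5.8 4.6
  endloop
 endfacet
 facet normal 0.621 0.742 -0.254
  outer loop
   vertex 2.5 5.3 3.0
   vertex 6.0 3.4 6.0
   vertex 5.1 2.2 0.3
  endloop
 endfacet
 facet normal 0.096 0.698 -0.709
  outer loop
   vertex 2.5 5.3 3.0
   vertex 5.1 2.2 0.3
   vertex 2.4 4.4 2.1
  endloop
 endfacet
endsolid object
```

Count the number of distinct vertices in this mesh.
10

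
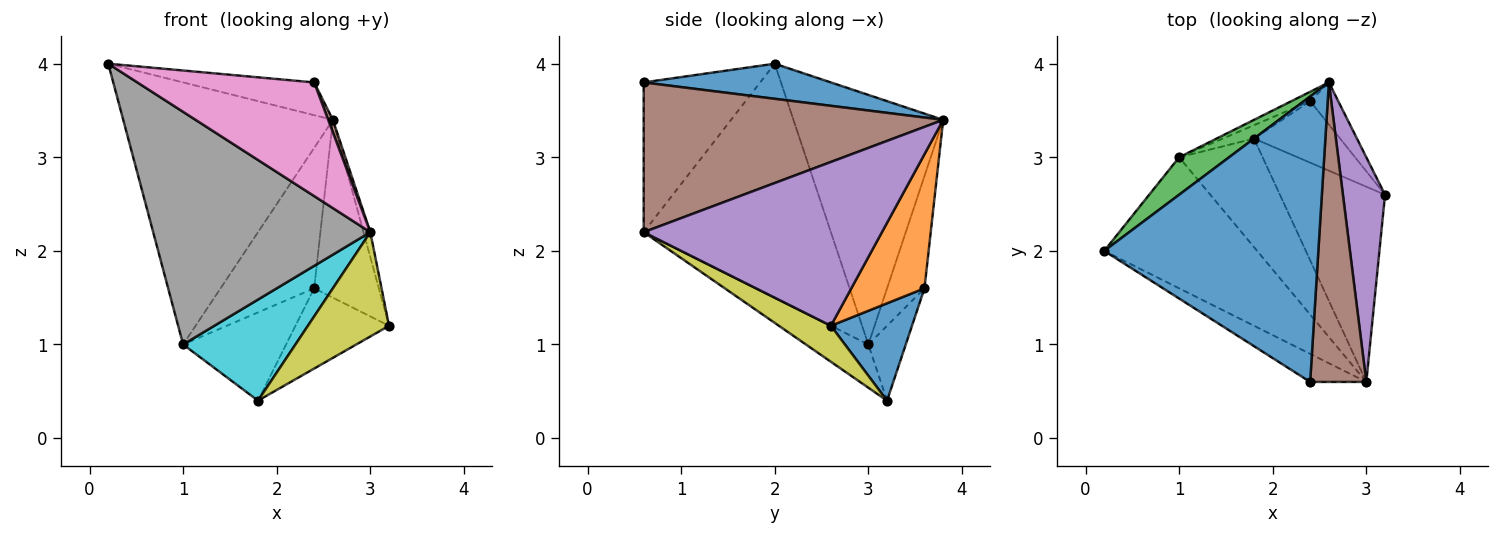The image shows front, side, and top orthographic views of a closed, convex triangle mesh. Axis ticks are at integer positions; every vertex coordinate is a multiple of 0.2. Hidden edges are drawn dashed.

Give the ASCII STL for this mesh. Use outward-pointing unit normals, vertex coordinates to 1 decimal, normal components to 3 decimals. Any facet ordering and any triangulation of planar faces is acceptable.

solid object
 facet normal 0.161 0.113 0.981
  outer loop
   vertex 2.6 3.8 3.4
   vertex 0.2 2.0 4.0
   vertex 2.4 0.6 3.8
  endloop
 endfacet
 facet normal 0.740 0.654 -0.155
  outer loop
   vertex 2.4 3.6 1.6
   vertex 2.6 3.8 3.4
   vertex 3.2 2.6 1.2
  endloop
 endfacet
 facet normal -0.577 0.808 0.115
  outer loop
   vertex 1.0 3.0 1.0
   vertex 0.2 2.0 4.0
   vertex 2.6 3.8 3.4
  endloop
 endfacet
 facet normal -0.371 0.927 -0.062
  outer loop
   vertex 1.0 3.0 1.0
   vertex 2.6 3.8 3.4
   vertex 2.4 3.6 1.6
  endloop
 endfacet
 facet normal 0.968 0.028 0.249
  outer loop
   vertex 3.0 0.6 2.2
   vertex 3.2 2.6 1.2
   vertex 2.6 3.8 3.4
  endloop
 endfacet
 facet normal 0.936 -0.015 0.351
  outer loop
   vertex 3.0 0.6 2.2
   vertex 2.6 3.8 3.4
   vertex 2.4 0.6 3.8
  endloop
 endfacet
 facet normal -0.539 -0.818 -0.202
  outer loop
   vertex 3.0 0.6 2.2
   vertex 2.4 0.6 3.8
   vertex 0.2 2.0 4.0
  endloop
 endfacet
 facet normal -0.601 -0.697 -0.392
  outer loop
   vertex 3.0 0.6 2.2
   vertex 0.2 2.0 4.0
   vertex 1.0 3.0 1.0
  endloop
 endfacet
 facet normal 0.289 -0.451 -0.844
  outer loop
   vertex 1.8 3.2 0.4
   vertex 3.2 2.6 1.2
   vertex 3.0 0.6 2.2
  endloop
 endfacet
 facet normal -0.354 -0.637 -0.684
  outer loop
   vertex 1.8 3.2 0.4
   vertex 3.0 0.6 2.2
   vertex 1.0 3.0 1.0
  endloop
 endfacet
 facet normal 0.567 0.654 -0.501
  outer loop
   vertex 1.8 3.2 0.4
   vertex 2.4 3.6 1.6
   vertex 3.2 2.6 1.2
  endloop
 endfacet
 facet normal -0.338 0.930 -0.141
  outer loop
   vertex 1.8 3.2 0.4
   vertex 1.0 3.0 1.0
   vertex 2.4 3.6 1.6
  endloop
 endfacet
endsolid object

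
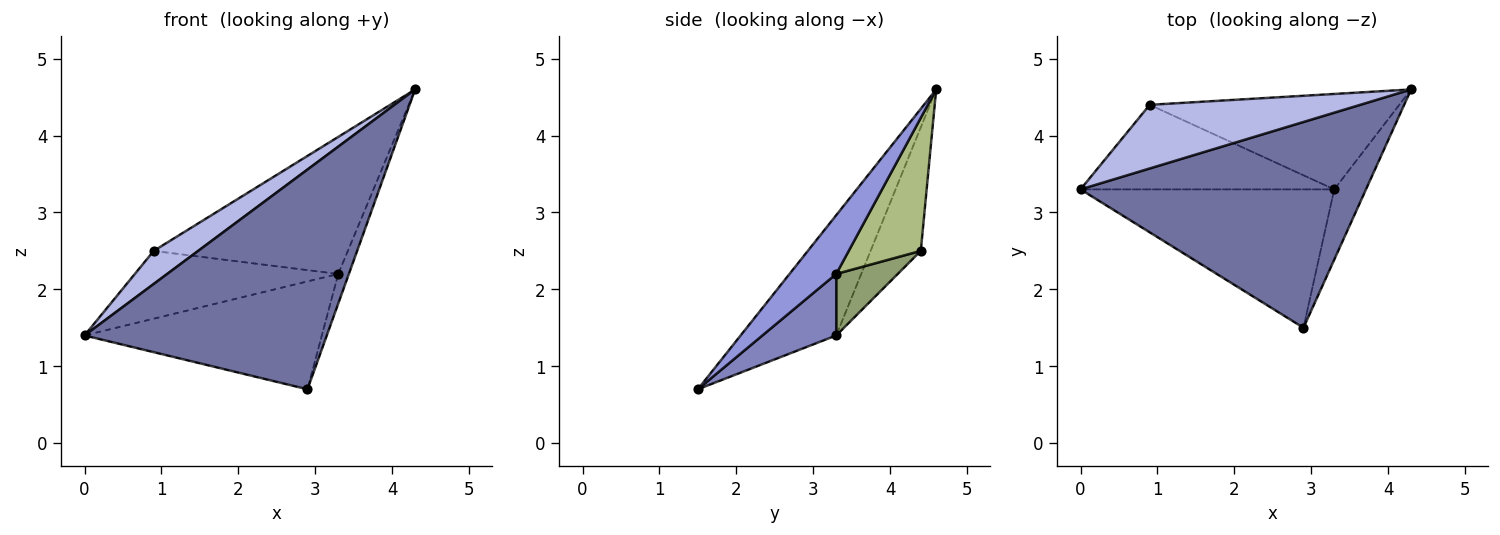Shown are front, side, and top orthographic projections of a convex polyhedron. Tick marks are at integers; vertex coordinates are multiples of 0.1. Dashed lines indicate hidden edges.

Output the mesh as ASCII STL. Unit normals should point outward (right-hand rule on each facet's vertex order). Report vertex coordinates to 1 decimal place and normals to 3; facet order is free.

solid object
 facet normal -0.277 -0.701 0.657
  outer loop
   vertex 2.9 1.5 0.7
   vertex 4.3 4.6 4.6
   vertex 0.0 3.3 1.4
  endloop
 endfacet
 facet normal 0.188 0.604 -0.775
  outer loop
   vertex 3.3 3.3 2.2
   vertex 2.9 1.5 0.7
   vertex 0.0 3.3 1.4
  endloop
 endfacet
 facet normal 0.863 0.197 -0.466
  outer loop
   vertex 3.3 3.3 2.2
   vertex 4.3 4.6 4.6
   vertex 2.9 1.5 0.7
  endloop
 endfacet
 facet normal -0.462 -0.409 0.787
  outer loop
   vertex 0.9 4.4 2.5
   vertex 0.0 3.3 1.4
   vertex 4.3 4.6 4.6
  endloop
 endfacet
 facet normal 0.186 0.615 -0.767
  outer loop
   vertex 0.9 4.4 2.5
   vertex 3.3 3.3 2.2
   vertex 0.0 3.3 1.4
  endloop
 endfacet
 facet normal 0.291 0.785 -0.547
  outer loop
   vertex 0.9 4.4 2.5
   vertex 4.3 4.6 4.6
   vertex 3.3 3.3 2.2
  endloop
 endfacet
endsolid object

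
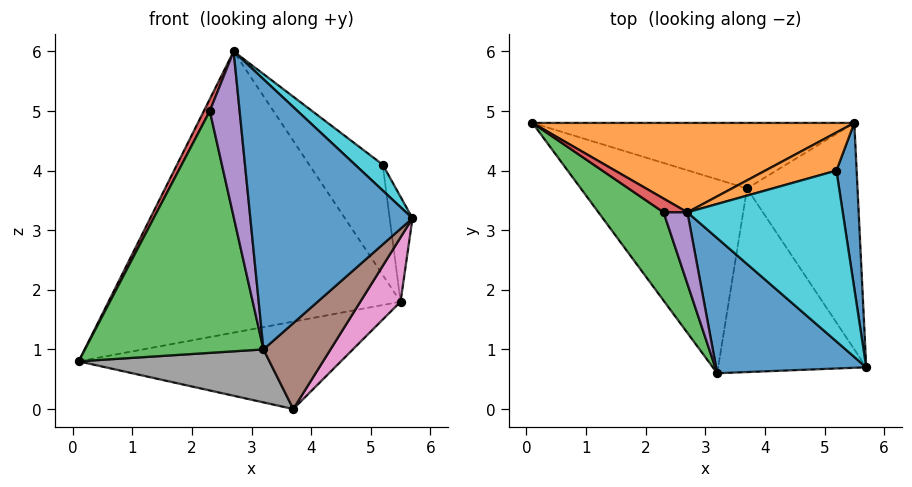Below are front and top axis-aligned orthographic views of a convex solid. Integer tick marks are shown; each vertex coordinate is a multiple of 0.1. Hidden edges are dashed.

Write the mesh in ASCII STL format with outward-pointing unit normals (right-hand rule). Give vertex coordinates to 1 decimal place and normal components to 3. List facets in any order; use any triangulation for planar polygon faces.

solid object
 facet normal -0.337 -0.842 0.421
  outer loop
   vertex 2.7 3.3 6.0
   vertex 3.2 0.6 1.0
   vertex 5.7 0.7 3.2
  endloop
 endfacet
 facet normal -0.056 0.952 0.302
  outer loop
   vertex 5.5 4.8 1.8
   vertex 0.1 4.8 0.8
   vertex 2.7 3.3 6.0
  endloop
 endfacet
 facet normal -0.791 -0.574 0.210
  outer loop
   vertex 2.3 3.3 5.0
   vertex 0.1 4.8 0.8
   vertex 3.2 0.6 1.0
  endloop
 endfacet
 facet normal -0.884 -0.306 0.354
  outer loop
   vertex 2.3 3.3 5.0
   vertex 2.7 3.3 6.0
   vertex 0.1 4.8 0.8
  endloop
 endfacet
 facet normal -0.704 -0.652 0.282
  outer loop
   vertex 2.3 3.3 5.0
   vertex 3.2 0.6 1.0
   vertex 2.7 3.3 6.0
  endloop
 endfacet
 facet normal 0.631 -0.328 -0.703
  outer loop
   vertex 3.7 3.7 0.0
   vertex 5.7 0.7 3.2
   vertex 3.2 0.6 1.0
  endloop
 endfacet
 facet normal 0.749 -0.181 -0.638
  outer loop
   vertex 3.7 3.7 0.0
   vertex 5.5 4.8 1.8
   vertex 5.7 0.7 3.2
  endloop
 endfacet
 facet normal -0.283 -0.253 -0.925
  outer loop
   vertex 3.7 3.7 0.0
   vertex 3.2 0.6 1.0
   vertex 0.1 4.8 0.8
  endloop
 endfacet
 facet normal 0.110 0.795 -0.596
  outer loop
   vertex 3.7 3.7 0.0
   vertex 0.1 4.8 0.8
   vertex 5.5 4.8 1.8
  endloop
 endfacet
 facet normal 0.621 -0.117 0.775
  outer loop
   vertex 5.2 4.0 4.1
   vertex 2.7 3.3 6.0
   vertex 5.7 0.7 3.2
  endloop
 endfacet
 facet normal 0.981 0.104 0.164
  outer loop
   vertex 5.2 4.0 4.1
   vertex 5.7 0.7 3.2
   vertex 5.5 4.8 1.8
  endloop
 endfacet
 facet normal -0.016 0.945 0.327
  outer loop
   vertex 5.2 4.0 4.1
   vertex 5.5 4.8 1.8
   vertex 2.7 3.3 6.0
  endloop
 endfacet
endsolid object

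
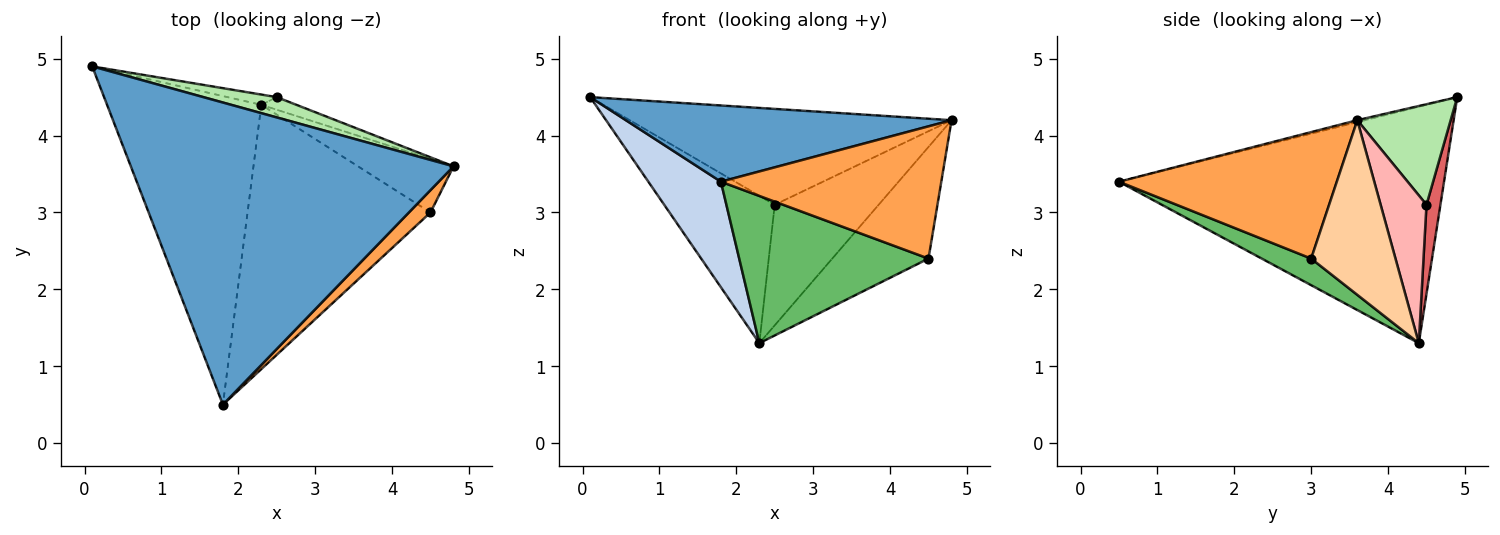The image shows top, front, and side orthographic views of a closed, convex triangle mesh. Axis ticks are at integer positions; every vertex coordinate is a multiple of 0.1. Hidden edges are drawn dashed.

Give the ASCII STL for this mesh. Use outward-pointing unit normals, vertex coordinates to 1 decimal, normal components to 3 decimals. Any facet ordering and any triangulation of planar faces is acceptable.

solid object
 facet normal -0.006 -0.245 0.970
  outer loop
   vertex 1.8 0.5 3.4
   vertex 4.8 3.6 4.2
   vertex 0.1 4.9 4.5
  endloop
 endfacet
 facet normal -0.823 -0.184 -0.537
  outer loop
   vertex 2.3 4.4 1.3
   vertex 1.8 0.5 3.4
   vertex 0.1 4.9 4.5
  endloop
 endfacet
 facet normal 0.698 -0.706 0.119
  outer loop
   vertex 4.5 3.0 2.4
   vertex 4.8 3.6 4.2
   vertex 1.8 0.5 3.4
  endloop
 endfacet
 facet normal 0.620 0.708 -0.339
  outer loop
   vertex 4.5 3.0 2.4
   vertex 2.3 4.4 1.3
   vertex 4.8 3.6 4.2
  endloop
 endfacet
 facet normal 0.126 -0.483 -0.867
  outer loop
   vertex 4.5 3.0 2.4
   vertex 1.8 0.5 3.4
   vertex 2.3 4.4 1.3
  endloop
 endfacet
 facet normal 0.273 0.941 0.199
  outer loop
   vertex 2.5 4.5 3.1
   vertex 0.1 4.9 4.5
   vertex 4.8 3.6 4.2
  endloop
 endfacet
 facet normal 0.125 0.990 -0.069
  outer loop
   vertex 2.5 4.5 3.1
   vertex 2.3 4.4 1.3
   vertex 0.1 4.9 4.5
  endloop
 endfacet
 facet normal 0.402 0.911 -0.095
  outer loop
   vertex 2.5 4.5 3.1
   vertex 4.8 3.6 4.2
   vertex 2.3 4.4 1.3
  endloop
 endfacet
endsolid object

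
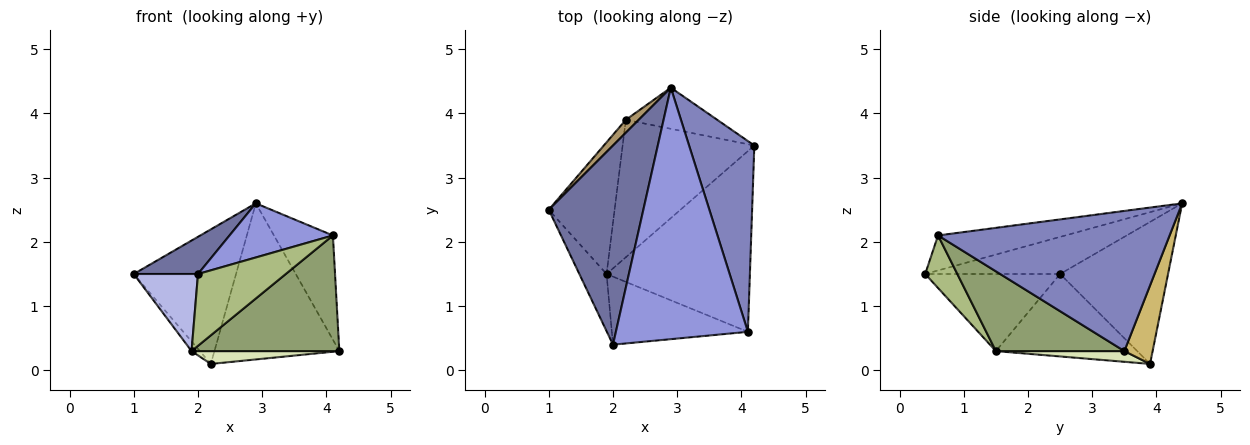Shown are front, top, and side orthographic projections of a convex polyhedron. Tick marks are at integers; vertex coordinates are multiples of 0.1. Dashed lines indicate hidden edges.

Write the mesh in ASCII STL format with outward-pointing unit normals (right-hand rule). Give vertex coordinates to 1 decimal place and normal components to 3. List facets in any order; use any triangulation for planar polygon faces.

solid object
 facet normal -0.360 -0.171 0.917
  outer loop
   vertex 2.9 4.4 2.6
   vertex 1.0 2.5 1.5
   vertex 2.0 0.4 1.5
  endloop
 endfacet
 facet normal 0.883 0.225 0.411
  outer loop
   vertex 4.1 0.6 2.1
   vertex 4.2 3.5 0.3
   vertex 2.9 4.4 2.6
  endloop
 endfacet
 facet normal -0.251 -0.204 0.946
  outer loop
   vertex 4.1 0.6 2.1
   vertex 2.9 4.4 2.6
   vertex 2.0 0.4 1.5
  endloop
 endfacet
 facet normal -0.860 -0.410 -0.304
  outer loop
   vertex 1.9 1.5 0.3
   vertex 2.0 0.4 1.5
   vertex 1.0 2.5 1.5
  endloop
 endfacet
 facet normal 0.424 -0.488 -0.763
  outer loop
   vertex 1.9 1.5 0.3
   vertex 4.2 3.5 0.3
   vertex 4.1 0.6 2.1
  endloop
 endfacet
 facet normal 0.257 -0.702 -0.665
  outer loop
   vertex 1.9 1.5 0.3
   vertex 4.1 0.6 2.1
   vertex 2.0 0.4 1.5
  endloop
 endfacet
 facet normal -0.781 0.046 -0.623
  outer loop
   vertex 2.2 3.9 0.1
   vertex 1.9 1.5 0.3
   vertex 1.0 2.5 1.5
  endloop
 endfacet
 facet normal 0.081 -0.093 -0.992
  outer loop
   vertex 2.2 3.9 0.1
   vertex 4.2 3.5 0.3
   vertex 1.9 1.5 0.3
  endloop
 endfacet
 facet normal -0.724 0.686 0.066
  outer loop
   vertex 2.2 3.9 0.1
   vertex 1.0 2.5 1.5
   vertex 2.9 4.4 2.6
  endloop
 endfacet
 facet normal 0.214 0.945 -0.249
  outer loop
   vertex 2.2 3.9 0.1
   vertex 2.9 4.4 2.6
   vertex 4.2 3.5 0.3
  endloop
 endfacet
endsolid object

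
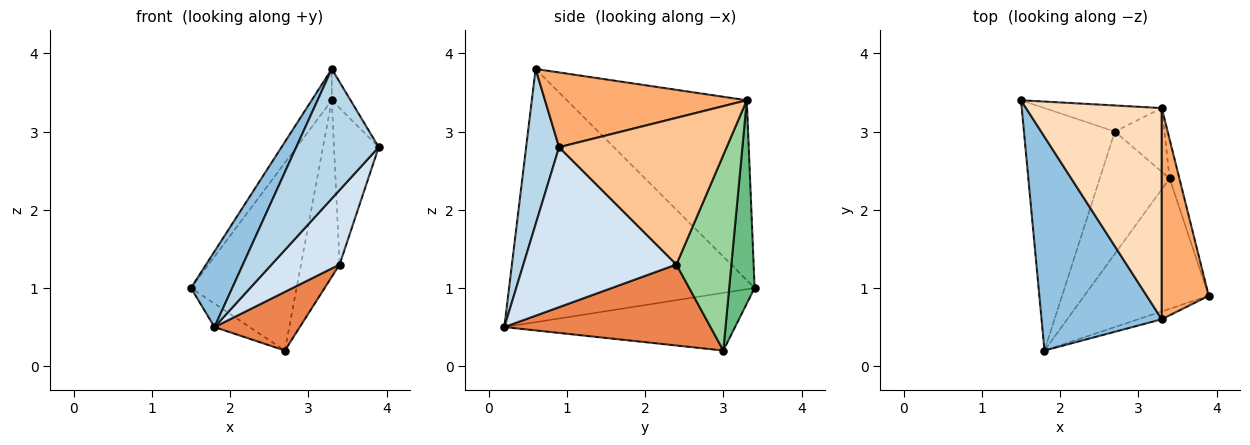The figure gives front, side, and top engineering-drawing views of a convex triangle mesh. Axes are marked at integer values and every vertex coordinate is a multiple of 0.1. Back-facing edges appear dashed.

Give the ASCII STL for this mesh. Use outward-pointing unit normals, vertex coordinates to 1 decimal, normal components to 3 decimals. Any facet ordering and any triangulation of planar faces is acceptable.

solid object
 facet normal -0.534 0.081 -0.842
  outer loop
   vertex 2.7 3.0 0.2
   vertex 1.8 0.2 0.5
   vertex 1.5 3.4 1.0
  endloop
 endfacet
 facet normal -0.893 -0.150 0.424
  outer loop
   vertex 3.3 0.6 3.8
   vertex 1.5 3.4 1.0
   vertex 1.8 0.2 0.5
  endloop
 endfacet
 facet normal 0.370 -0.927 -0.056
  outer loop
   vertex 3.3 0.6 3.8
   vertex 1.8 0.2 0.5
   vertex 3.9 0.9 2.8
  endloop
 endfacet
 facet normal 0.745 -0.331 -0.579
  outer loop
   vertex 3.4 2.4 1.3
   vertex 3.9 0.9 2.8
   vertex 1.8 0.2 0.5
  endloop
 endfacet
 facet normal 0.723 -0.299 -0.623
  outer loop
   vertex 3.4 2.4 1.3
   vertex 1.8 0.2 0.5
   vertex 2.7 3.0 0.2
  endloop
 endfacet
 facet normal 0.844 0.079 0.530
  outer loop
   vertex 3.3 3.3 3.4
   vertex 3.3 0.6 3.8
   vertex 3.9 0.9 2.8
  endloop
 endfacet
 facet normal 0.964 0.257 -0.064
  outer loop
   vertex 3.3 3.3 3.4
   vertex 3.9 0.9 2.8
   vertex 3.4 2.4 1.3
  endloop
 endfacet
 facet normal -0.795 0.089 0.600
  outer loop
   vertex 3.3 3.3 3.4
   vertex 1.5 3.4 1.0
   vertex 3.3 0.6 3.8
  endloop
 endfacet
 facet normal 0.232 0.963 -0.134
  outer loop
   vertex 3.3 3.3 3.4
   vertex 2.7 3.0 0.2
   vertex 1.5 3.4 1.0
  endloop
 endfacet
 facet normal 0.801 0.563 -0.203
  outer loop
   vertex 3.3 3.3 3.4
   vertex 3.4 2.4 1.3
   vertex 2.7 3.0 0.2
  endloop
 endfacet
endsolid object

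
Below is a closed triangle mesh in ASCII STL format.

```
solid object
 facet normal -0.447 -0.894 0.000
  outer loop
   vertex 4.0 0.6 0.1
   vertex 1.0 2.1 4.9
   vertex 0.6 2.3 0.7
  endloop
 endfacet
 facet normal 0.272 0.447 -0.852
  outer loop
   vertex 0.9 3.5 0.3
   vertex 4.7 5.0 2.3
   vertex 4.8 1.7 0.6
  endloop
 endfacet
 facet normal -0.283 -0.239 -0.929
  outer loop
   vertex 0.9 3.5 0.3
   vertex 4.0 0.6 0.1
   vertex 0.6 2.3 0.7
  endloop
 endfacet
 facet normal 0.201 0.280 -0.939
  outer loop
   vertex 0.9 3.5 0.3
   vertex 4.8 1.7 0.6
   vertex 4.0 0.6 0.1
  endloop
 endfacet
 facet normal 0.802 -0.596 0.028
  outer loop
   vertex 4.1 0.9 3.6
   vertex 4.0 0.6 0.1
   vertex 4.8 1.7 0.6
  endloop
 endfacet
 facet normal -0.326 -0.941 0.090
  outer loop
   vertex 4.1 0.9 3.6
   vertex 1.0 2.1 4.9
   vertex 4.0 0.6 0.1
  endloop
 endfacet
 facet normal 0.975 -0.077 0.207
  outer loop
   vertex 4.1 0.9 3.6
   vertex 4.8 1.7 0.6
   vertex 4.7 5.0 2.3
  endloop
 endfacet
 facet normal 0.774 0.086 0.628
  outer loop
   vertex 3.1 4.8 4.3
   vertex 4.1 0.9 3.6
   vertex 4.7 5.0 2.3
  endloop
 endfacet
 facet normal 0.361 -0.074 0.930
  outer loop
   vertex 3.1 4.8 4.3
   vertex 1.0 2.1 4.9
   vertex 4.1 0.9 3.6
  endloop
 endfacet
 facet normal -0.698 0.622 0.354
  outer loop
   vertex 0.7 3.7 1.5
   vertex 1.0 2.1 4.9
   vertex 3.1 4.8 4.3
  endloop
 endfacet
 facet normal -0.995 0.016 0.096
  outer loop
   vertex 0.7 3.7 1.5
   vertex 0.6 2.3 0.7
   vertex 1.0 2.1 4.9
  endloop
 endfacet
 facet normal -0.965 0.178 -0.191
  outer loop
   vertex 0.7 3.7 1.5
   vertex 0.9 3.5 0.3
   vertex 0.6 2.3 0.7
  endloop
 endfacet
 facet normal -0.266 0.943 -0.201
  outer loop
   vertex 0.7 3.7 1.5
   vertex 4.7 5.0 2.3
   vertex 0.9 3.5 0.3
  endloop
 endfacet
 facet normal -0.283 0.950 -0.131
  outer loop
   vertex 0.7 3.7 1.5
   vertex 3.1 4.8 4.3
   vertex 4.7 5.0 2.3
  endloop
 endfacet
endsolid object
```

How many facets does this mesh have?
14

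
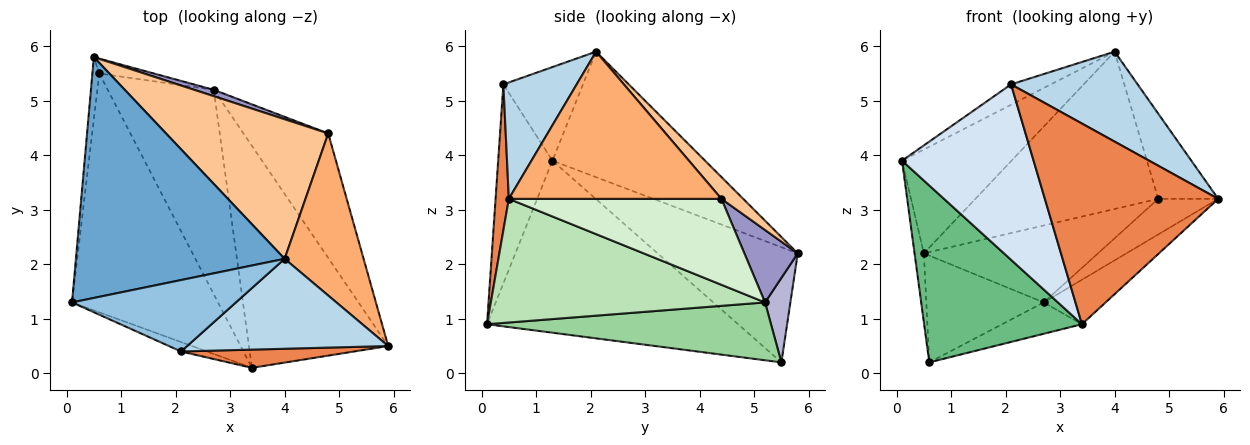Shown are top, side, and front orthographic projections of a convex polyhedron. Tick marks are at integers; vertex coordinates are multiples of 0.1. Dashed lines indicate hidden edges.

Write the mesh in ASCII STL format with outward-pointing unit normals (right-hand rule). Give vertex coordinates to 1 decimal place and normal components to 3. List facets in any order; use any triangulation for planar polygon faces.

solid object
 facet normal -0.483 0.347 0.804
  outer loop
   vertex 4.0 2.1 5.9
   vertex 0.5 5.8 2.2
   vertex 0.1 1.3 3.9
  endloop
 endfacet
 facet normal -0.482 0.241 0.843
  outer loop
   vertex 2.1 0.4 5.3
   vertex 4.0 2.1 5.9
   vertex 0.1 1.3 3.9
  endloop
 endfacet
 facet normal 0.379 -0.654 0.654
  outer loop
   vertex 2.1 0.4 5.3
   vertex 5.9 0.5 3.2
   vertex 4.0 2.1 5.9
  endloop
 endfacet
 facet normal -0.381 -0.923 -0.050
  outer loop
   vertex 2.1 0.4 5.3
   vertex 0.1 1.3 3.9
   vertex 3.4 0.1 0.9
  endloop
 endfacet
 facet normal 0.076 -0.993 0.090
  outer loop
   vertex 2.1 0.4 5.3
   vertex 3.4 0.1 0.9
   vertex 5.9 0.5 3.2
  endloop
 endfacet
 facet normal 0.855 0.241 0.459
  outer loop
   vertex 4.8 4.4 3.2
   vertex 4.0 2.1 5.9
   vertex 5.9 0.5 3.2
  endloop
 endfacet
 facet normal 0.089 0.745 0.661
  outer loop
   vertex 4.8 4.4 3.2
   vertex 0.5 5.8 2.2
   vertex 4.0 2.1 5.9
  endloop
 endfacet
 facet normal -0.996 0.066 -0.060
  outer loop
   vertex 0.6 5.5 0.2
   vertex 0.1 1.3 3.9
   vertex 0.5 5.8 2.2
  endloop
 endfacet
 facet normal -0.688 -0.432 -0.583
  outer loop
   vertex 0.6 5.5 0.2
   vertex 3.4 0.1 0.9
   vertex 0.1 1.3 3.9
  endloop
 endfacet
 facet normal 0.475 0.133 -0.870
  outer loop
   vertex 2.7 5.2 1.3
   vertex 3.4 0.1 0.9
   vertex 0.6 5.5 0.2
  endloop
 endfacet
 facet normal 0.657 0.148 -0.740
  outer loop
   vertex 2.7 5.2 1.3
   vertex 5.9 0.5 3.2
   vertex 3.4 0.1 0.9
  endloop
 endfacet
 facet normal 0.698 0.197 -0.689
  outer loop
   vertex 2.7 5.2 1.3
   vertex 4.8 4.4 3.2
   vertex 5.9 0.5 3.2
  endloop
 endfacet
 facet normal 0.292 0.953 0.079
  outer loop
   vertex 2.7 5.2 1.3
   vertex 0.5 5.8 2.2
   vertex 4.8 4.4 3.2
  endloop
 endfacet
 facet normal 0.209 0.969 -0.135
  outer loop
   vertex 2.7 5.2 1.3
   vertex 0.6 5.5 0.2
   vertex 0.5 5.8 2.2
  endloop
 endfacet
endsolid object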